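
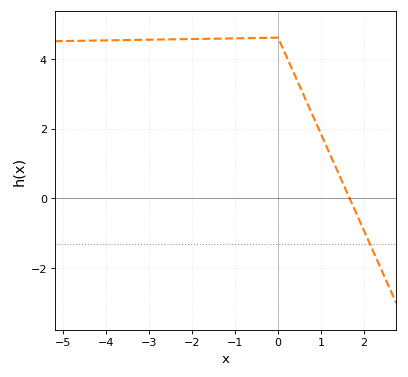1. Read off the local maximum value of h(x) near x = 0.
4.6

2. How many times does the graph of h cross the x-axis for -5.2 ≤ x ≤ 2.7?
1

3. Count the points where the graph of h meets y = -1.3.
1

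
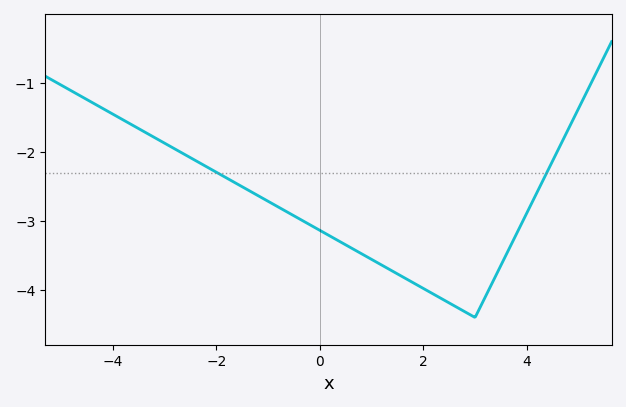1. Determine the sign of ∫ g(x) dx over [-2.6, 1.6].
negative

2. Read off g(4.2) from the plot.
-2.6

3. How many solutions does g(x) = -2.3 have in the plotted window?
2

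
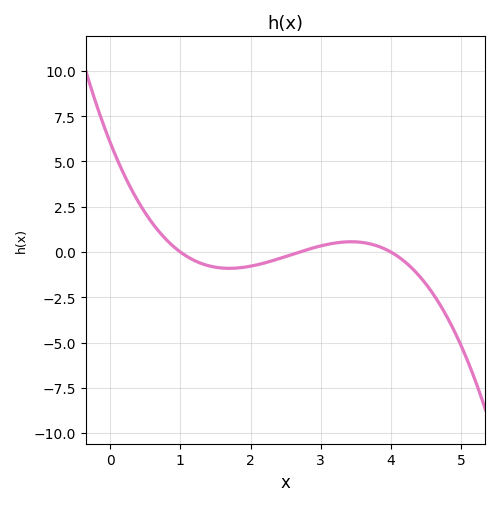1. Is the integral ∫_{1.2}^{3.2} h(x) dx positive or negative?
negative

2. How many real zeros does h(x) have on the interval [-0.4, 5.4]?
3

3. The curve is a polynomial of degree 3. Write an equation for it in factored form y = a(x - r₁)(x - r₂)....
y = -0.56(x - 1)(x - 2.7)(x - 4)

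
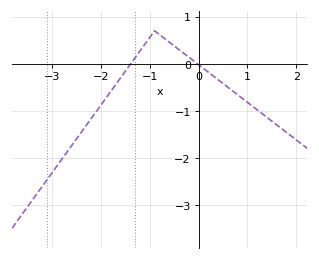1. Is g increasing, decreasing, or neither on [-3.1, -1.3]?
increasing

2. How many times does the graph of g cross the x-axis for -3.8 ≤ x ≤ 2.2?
2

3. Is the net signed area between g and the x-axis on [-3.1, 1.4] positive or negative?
negative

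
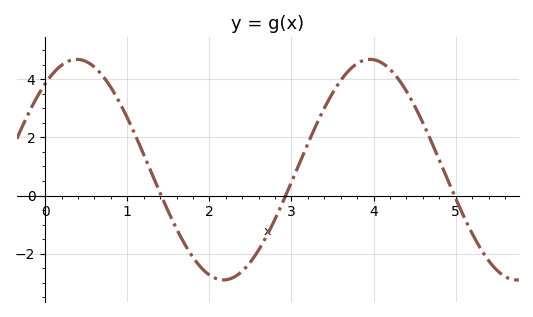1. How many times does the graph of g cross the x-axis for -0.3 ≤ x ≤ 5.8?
3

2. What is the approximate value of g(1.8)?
-2.12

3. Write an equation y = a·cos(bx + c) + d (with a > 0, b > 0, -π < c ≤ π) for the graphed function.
y = 3.79cos(1.76x - 0.68) + 0.89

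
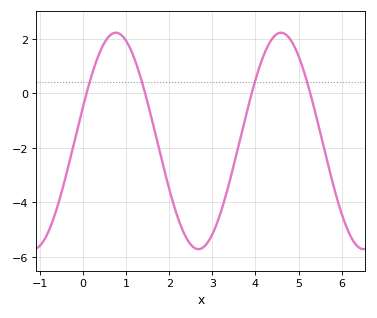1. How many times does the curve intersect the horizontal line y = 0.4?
4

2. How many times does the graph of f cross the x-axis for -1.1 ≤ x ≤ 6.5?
4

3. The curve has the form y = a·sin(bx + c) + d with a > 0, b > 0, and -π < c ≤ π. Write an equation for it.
y = 3.97sin(1.6x + 0.32) - 1.75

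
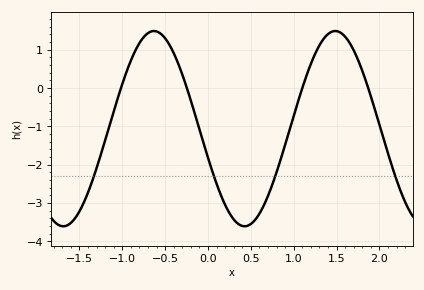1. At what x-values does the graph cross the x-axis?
-1.01, -0.246, 1.1, 1.87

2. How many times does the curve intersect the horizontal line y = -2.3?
4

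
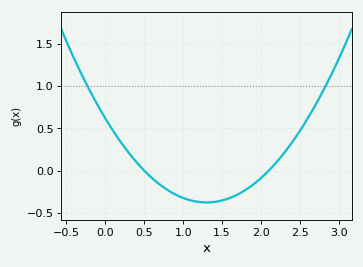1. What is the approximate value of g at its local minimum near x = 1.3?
-0.378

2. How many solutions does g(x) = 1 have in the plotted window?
2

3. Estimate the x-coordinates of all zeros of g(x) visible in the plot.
0.5, 2.1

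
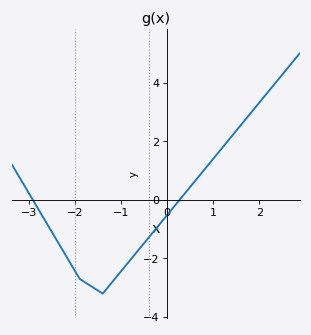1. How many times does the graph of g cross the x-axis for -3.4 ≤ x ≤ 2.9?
2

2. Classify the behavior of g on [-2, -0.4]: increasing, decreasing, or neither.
neither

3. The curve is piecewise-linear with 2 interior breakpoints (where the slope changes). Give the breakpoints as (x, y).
(-1.9, -2.7); (-1.4, -3.2)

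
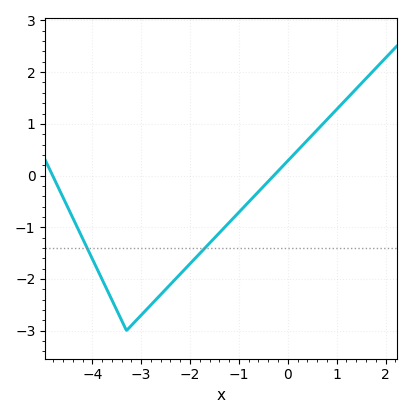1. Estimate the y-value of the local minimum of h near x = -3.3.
-3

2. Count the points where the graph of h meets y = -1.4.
2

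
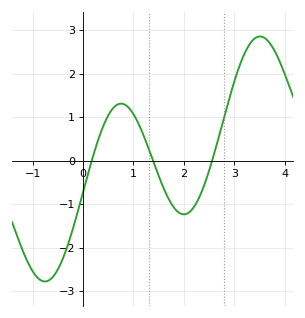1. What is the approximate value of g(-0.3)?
-1.93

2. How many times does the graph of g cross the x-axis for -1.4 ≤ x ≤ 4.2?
3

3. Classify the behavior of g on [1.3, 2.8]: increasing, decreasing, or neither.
neither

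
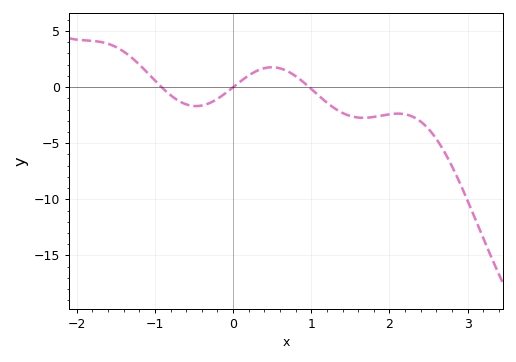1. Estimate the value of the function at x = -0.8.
-0.5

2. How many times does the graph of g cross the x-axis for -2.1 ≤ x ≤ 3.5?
3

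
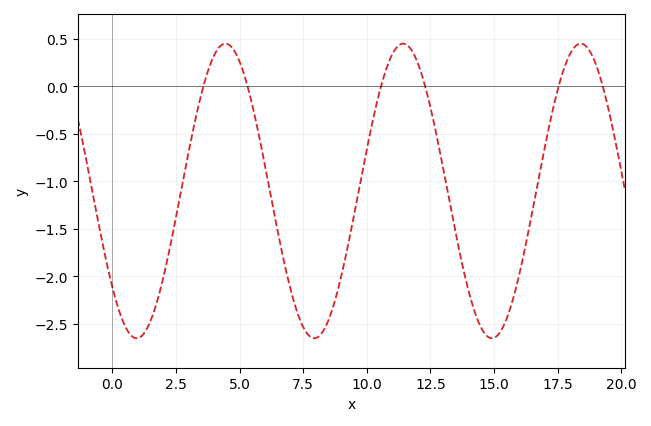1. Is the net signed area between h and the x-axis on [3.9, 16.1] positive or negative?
negative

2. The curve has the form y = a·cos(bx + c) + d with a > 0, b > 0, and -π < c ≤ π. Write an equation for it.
y = 1.55cos(0.9x + 2.3) - 1.1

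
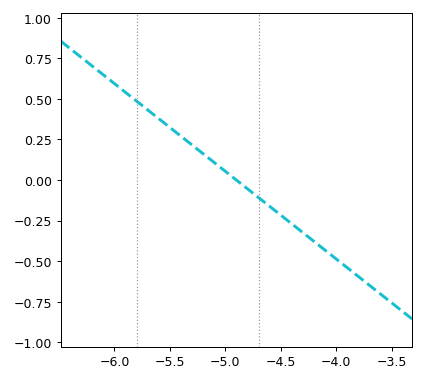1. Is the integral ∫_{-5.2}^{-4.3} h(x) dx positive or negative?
negative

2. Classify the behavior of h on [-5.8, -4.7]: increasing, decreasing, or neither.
decreasing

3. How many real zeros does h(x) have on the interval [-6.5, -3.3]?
1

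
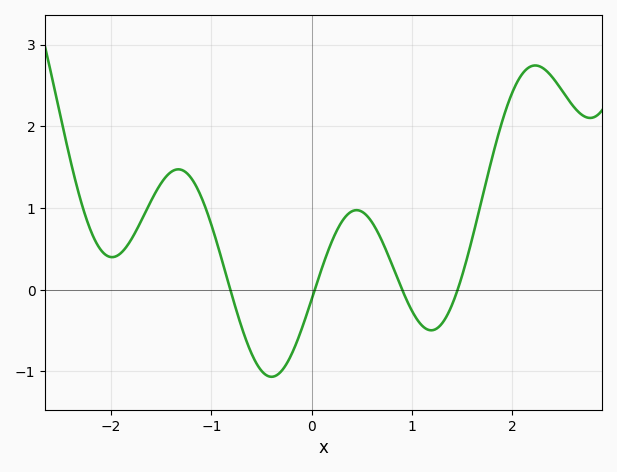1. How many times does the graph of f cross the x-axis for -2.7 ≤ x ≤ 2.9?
4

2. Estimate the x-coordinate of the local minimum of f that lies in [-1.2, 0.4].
-0.4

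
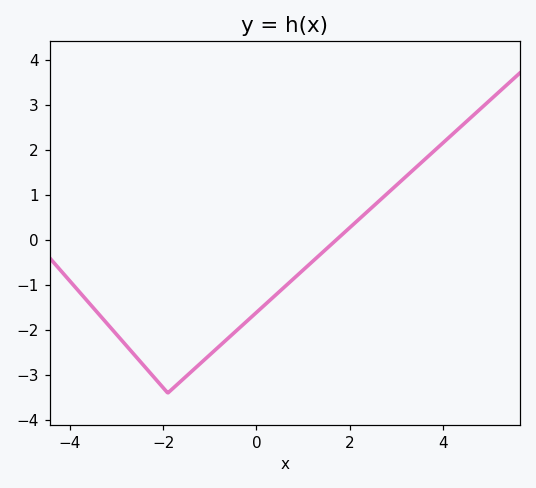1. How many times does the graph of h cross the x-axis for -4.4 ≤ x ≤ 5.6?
1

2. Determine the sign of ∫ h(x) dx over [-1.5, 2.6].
negative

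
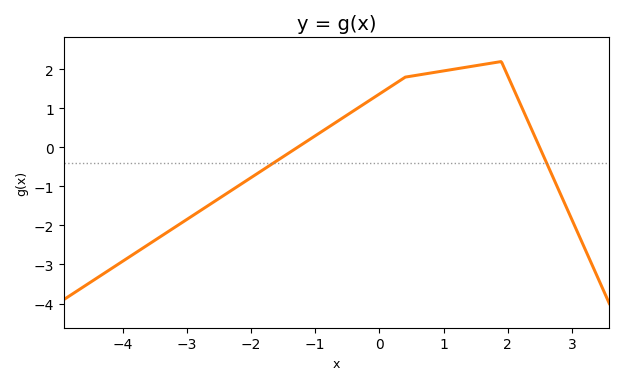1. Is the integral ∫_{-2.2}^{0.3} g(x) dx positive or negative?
positive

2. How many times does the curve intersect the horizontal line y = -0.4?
2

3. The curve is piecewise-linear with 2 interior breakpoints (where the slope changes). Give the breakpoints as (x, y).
(0.4, 1.8); (1.9, 2.2)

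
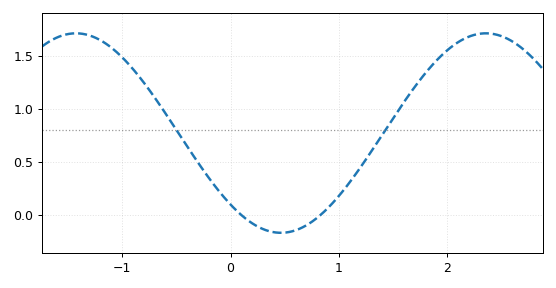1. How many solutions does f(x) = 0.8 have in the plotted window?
2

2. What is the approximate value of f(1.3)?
0.6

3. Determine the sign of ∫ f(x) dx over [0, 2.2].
positive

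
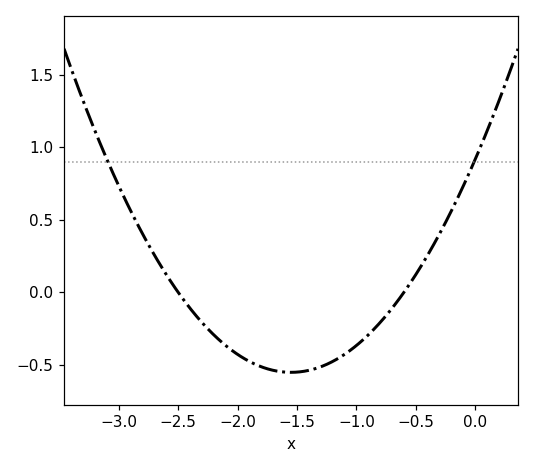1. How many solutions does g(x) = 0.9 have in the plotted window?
2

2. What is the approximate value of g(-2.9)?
0.561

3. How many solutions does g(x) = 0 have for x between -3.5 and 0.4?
2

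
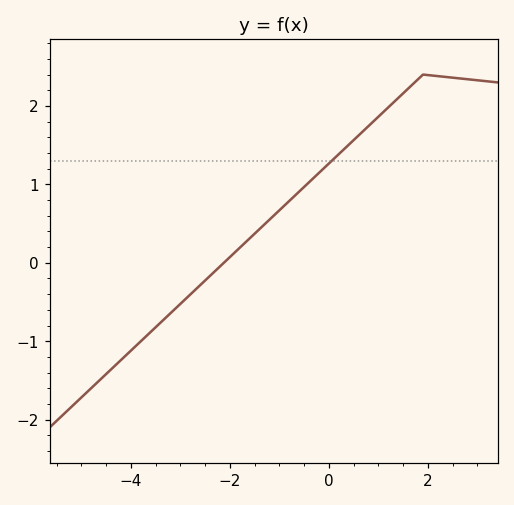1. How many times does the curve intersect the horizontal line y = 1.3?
1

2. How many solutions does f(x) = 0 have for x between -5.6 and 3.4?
1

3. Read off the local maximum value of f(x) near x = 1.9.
2.4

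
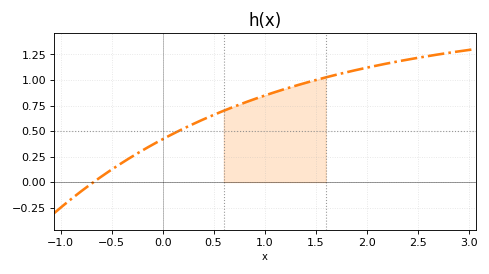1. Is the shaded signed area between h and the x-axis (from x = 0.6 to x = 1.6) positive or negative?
positive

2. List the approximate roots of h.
-0.7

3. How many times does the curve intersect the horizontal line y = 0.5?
1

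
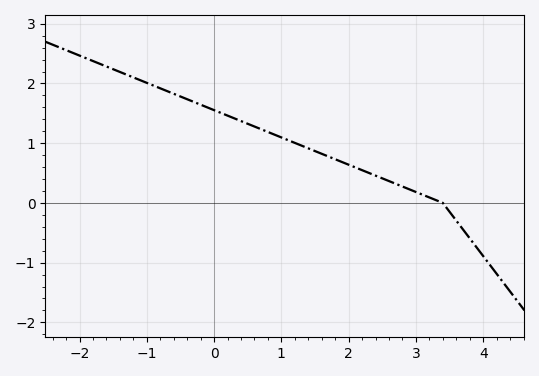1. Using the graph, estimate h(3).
0.183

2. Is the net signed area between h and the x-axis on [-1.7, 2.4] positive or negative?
positive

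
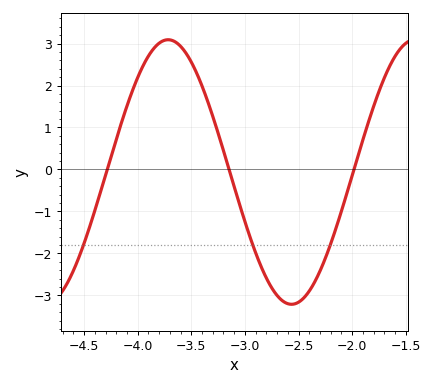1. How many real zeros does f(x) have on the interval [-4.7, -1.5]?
3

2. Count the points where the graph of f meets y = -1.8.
3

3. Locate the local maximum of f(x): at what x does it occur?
-3.7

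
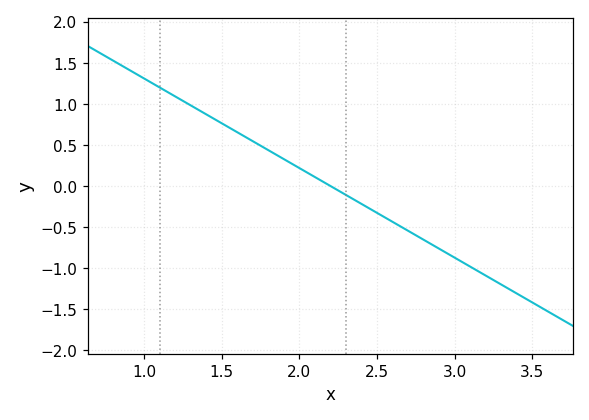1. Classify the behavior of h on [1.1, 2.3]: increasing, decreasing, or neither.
decreasing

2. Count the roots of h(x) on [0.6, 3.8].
1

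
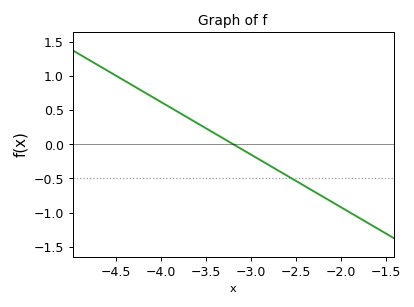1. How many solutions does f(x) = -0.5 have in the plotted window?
1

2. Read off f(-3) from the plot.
-0.154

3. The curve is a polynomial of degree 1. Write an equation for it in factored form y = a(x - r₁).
y = -0.77(x + 3.2)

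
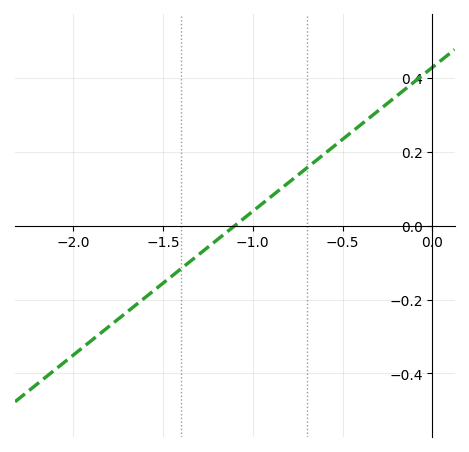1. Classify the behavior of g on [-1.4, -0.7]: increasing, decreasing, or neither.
increasing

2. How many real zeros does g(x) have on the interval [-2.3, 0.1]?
1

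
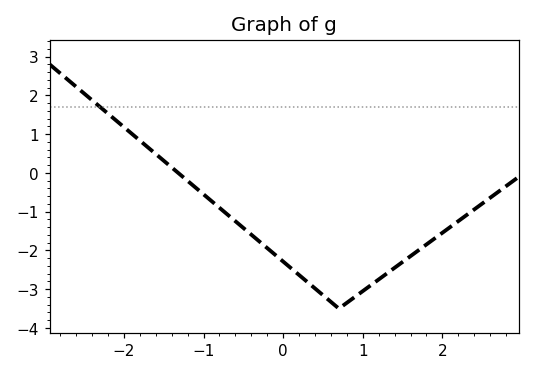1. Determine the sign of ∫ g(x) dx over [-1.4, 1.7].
negative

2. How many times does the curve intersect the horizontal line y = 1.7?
1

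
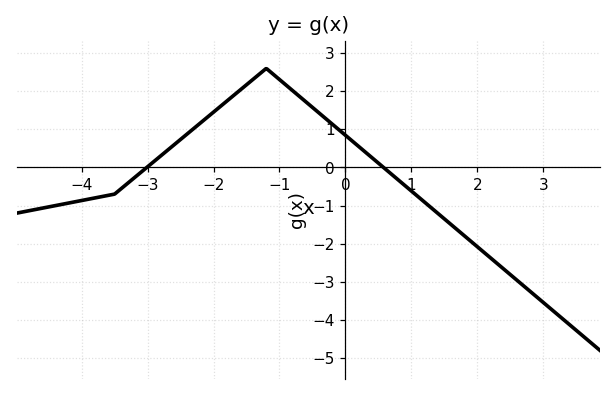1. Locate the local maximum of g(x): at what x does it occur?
-1.2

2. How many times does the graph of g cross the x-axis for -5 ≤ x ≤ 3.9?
2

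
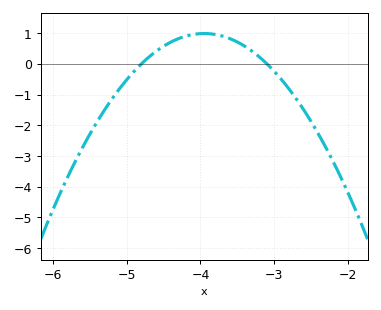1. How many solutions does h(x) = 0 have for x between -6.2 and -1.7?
2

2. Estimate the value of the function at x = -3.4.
0.6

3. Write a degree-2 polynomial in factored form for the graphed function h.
y = -1.37(x + 4.8)(x + 3.1)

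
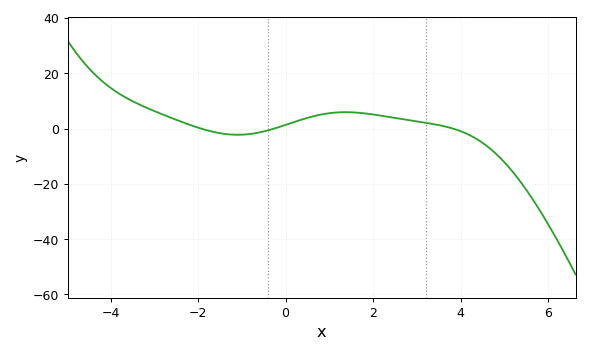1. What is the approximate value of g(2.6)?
4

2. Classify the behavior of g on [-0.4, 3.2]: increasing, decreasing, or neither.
neither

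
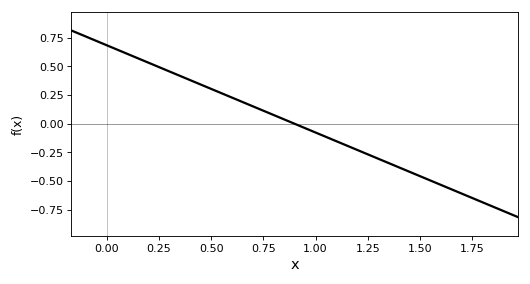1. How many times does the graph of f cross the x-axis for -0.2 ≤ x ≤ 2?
1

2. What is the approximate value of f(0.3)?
0.456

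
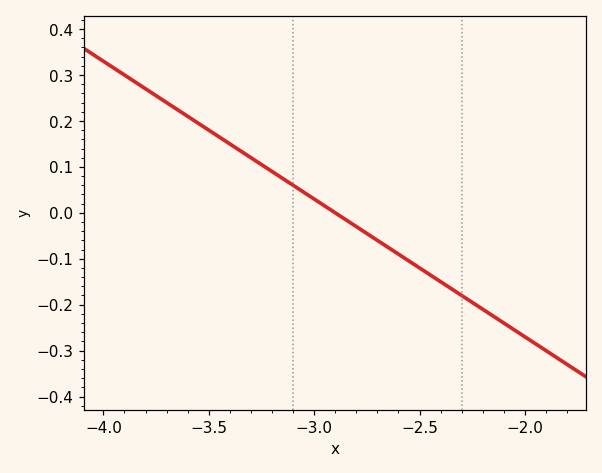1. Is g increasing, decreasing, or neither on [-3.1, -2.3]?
decreasing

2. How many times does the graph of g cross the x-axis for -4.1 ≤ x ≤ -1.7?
1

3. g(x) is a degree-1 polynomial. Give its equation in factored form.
y = -0.3(x + 2.9)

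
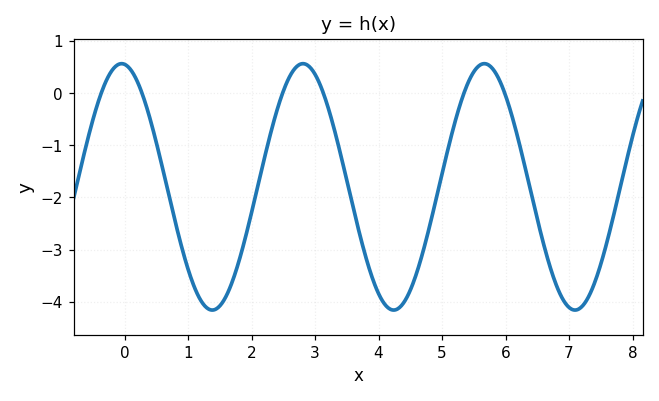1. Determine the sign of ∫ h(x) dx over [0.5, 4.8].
negative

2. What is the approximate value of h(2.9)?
0.514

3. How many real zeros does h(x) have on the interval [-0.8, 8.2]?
6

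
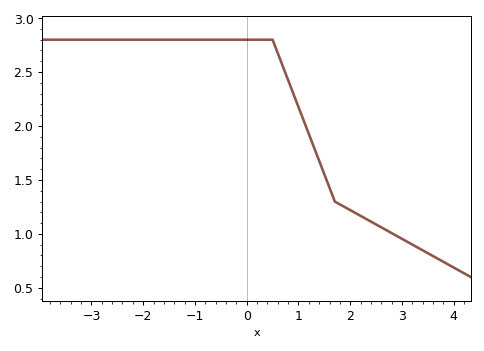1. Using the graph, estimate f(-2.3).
2.8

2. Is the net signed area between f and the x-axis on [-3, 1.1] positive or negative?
positive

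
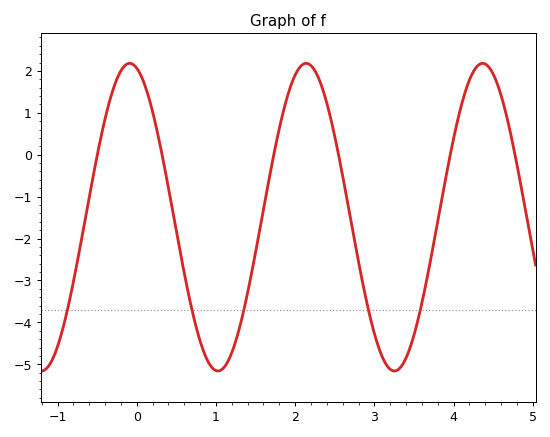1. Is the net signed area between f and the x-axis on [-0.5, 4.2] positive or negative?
negative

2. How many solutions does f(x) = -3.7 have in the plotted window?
5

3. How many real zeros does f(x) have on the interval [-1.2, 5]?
6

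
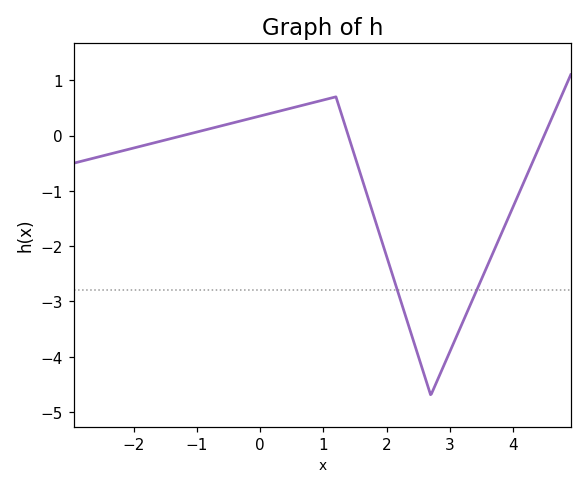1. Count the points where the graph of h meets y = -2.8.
2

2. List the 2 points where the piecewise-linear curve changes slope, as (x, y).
(1.2, 0.7); (2.7, -4.7)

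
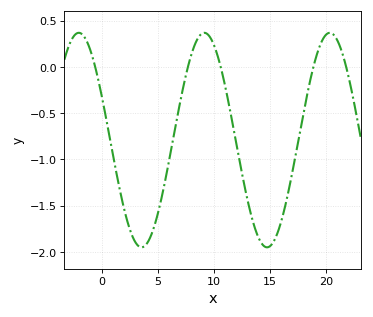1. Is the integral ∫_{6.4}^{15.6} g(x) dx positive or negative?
negative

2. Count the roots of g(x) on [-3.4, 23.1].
5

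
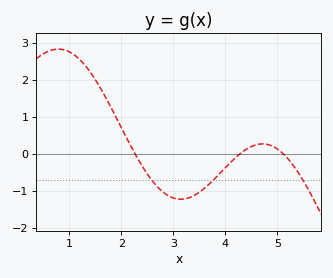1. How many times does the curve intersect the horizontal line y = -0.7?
3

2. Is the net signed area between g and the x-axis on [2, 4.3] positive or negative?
negative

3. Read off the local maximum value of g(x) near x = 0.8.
2.8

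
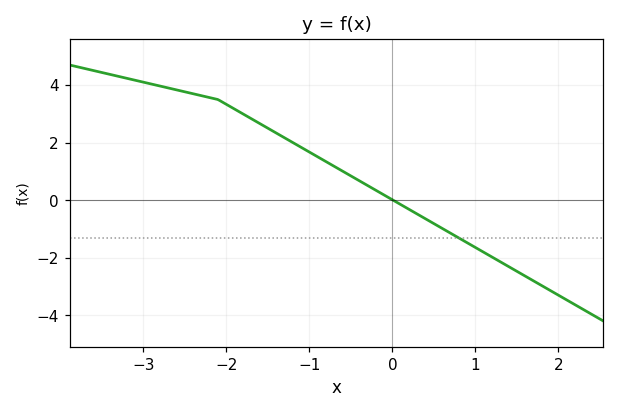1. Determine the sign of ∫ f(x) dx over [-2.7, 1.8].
positive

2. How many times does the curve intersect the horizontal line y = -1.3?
1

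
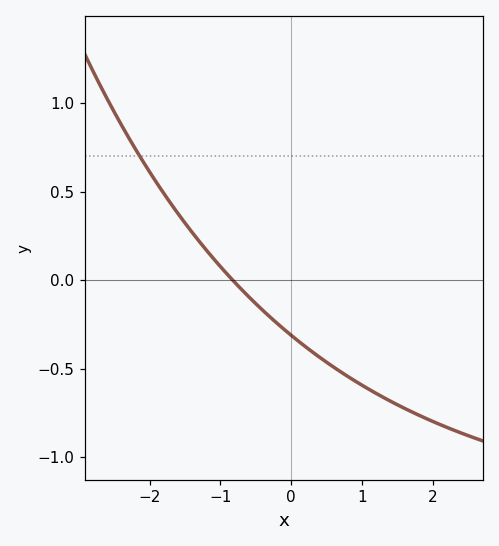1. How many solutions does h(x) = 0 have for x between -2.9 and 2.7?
1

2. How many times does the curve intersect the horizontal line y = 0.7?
1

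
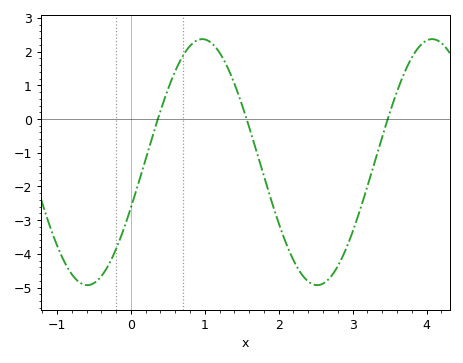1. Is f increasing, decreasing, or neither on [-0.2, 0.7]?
increasing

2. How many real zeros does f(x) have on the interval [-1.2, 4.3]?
3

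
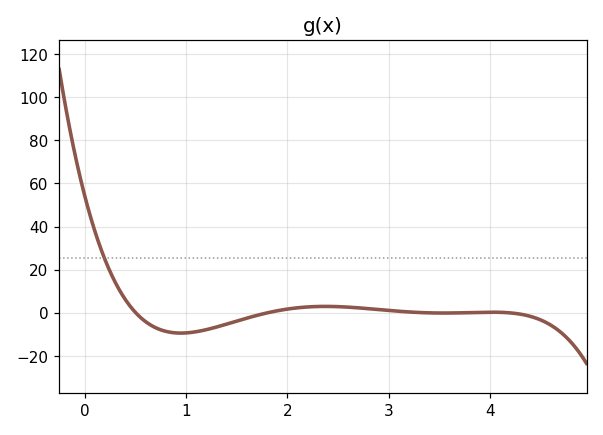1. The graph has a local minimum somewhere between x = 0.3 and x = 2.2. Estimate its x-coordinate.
0.9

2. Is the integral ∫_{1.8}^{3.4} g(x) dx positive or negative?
positive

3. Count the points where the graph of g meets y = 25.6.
1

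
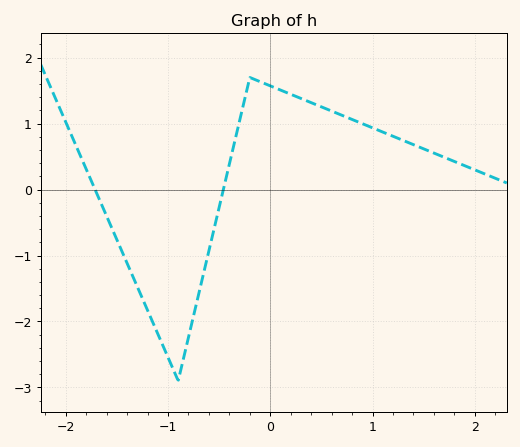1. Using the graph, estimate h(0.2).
1.45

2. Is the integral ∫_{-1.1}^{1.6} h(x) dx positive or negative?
positive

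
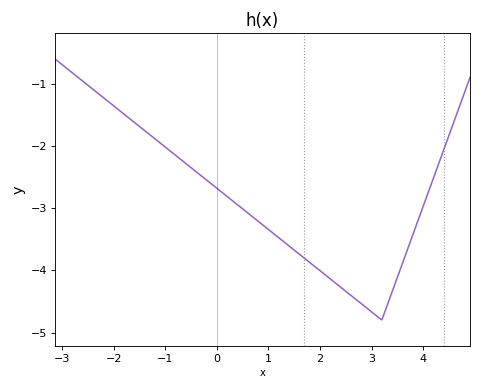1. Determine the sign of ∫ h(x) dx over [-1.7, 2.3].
negative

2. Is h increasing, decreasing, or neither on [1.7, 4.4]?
neither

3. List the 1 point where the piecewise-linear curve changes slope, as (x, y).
(3.2, -4.8)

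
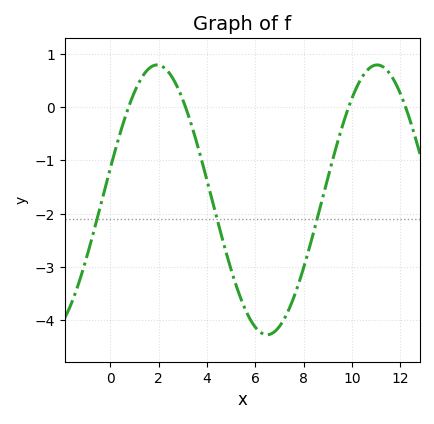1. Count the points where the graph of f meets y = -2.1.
3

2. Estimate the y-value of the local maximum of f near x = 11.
0.8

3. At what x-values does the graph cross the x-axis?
0.8, 3.2, 9.8, 12.2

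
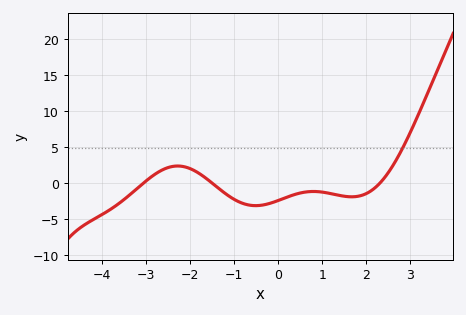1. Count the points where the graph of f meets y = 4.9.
1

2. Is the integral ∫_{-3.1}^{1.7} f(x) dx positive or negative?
negative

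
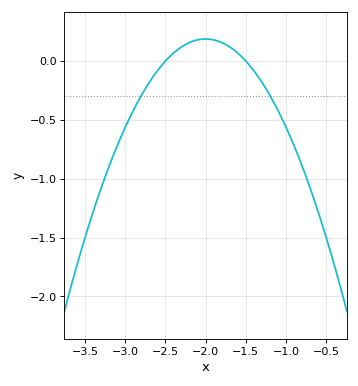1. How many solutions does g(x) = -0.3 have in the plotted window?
2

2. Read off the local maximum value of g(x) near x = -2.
0.188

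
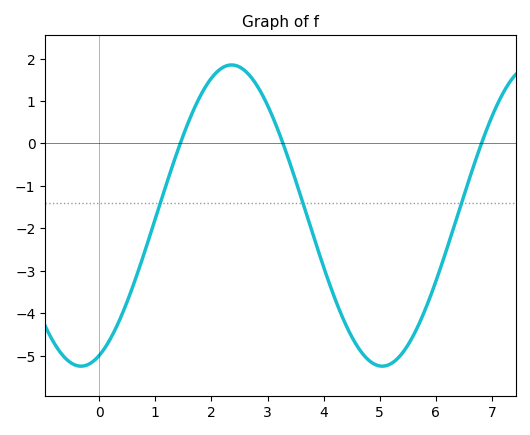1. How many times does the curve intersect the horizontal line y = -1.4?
3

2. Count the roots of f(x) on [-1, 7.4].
3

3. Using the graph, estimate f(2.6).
1.71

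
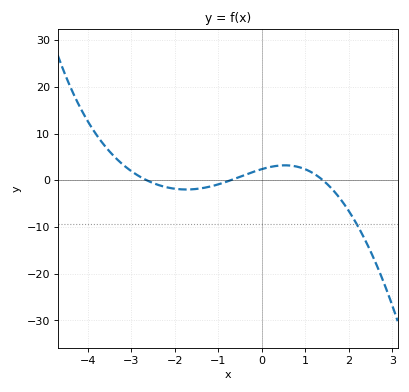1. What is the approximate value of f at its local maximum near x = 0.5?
3.22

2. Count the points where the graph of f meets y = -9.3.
1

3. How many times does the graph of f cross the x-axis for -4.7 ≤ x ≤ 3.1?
3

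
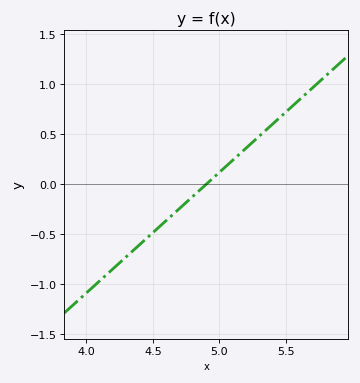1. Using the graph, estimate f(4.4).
-0.6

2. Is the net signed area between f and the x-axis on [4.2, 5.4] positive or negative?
negative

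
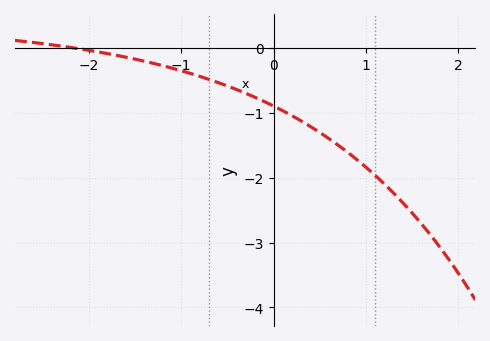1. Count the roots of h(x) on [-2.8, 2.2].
1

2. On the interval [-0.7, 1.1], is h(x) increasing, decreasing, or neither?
decreasing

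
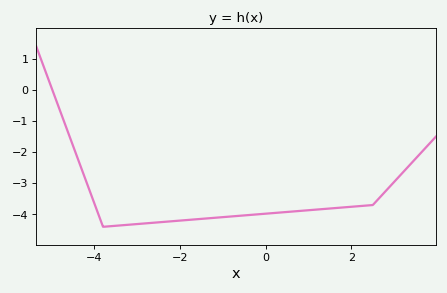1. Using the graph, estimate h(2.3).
-3.7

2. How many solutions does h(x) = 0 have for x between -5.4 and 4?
1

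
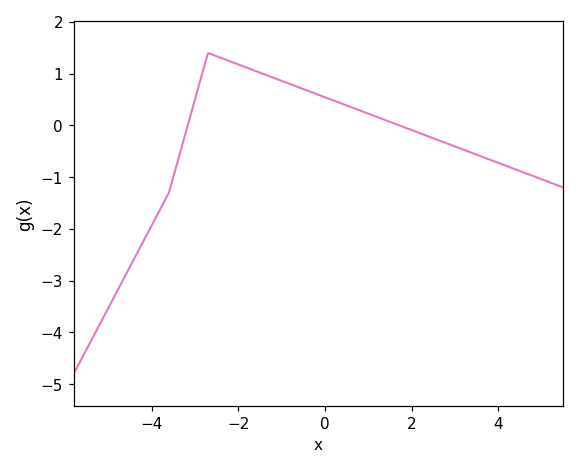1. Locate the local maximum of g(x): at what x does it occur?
-2.7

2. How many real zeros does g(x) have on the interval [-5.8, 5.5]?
2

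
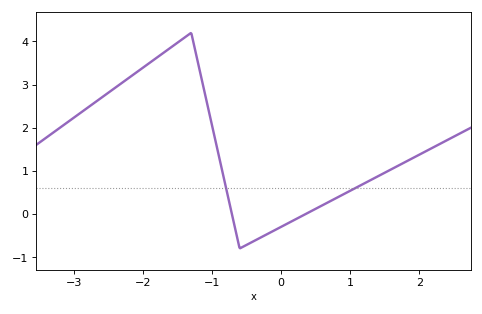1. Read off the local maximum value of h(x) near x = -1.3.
4.2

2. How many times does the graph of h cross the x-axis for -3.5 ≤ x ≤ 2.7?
2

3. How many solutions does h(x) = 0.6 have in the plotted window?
2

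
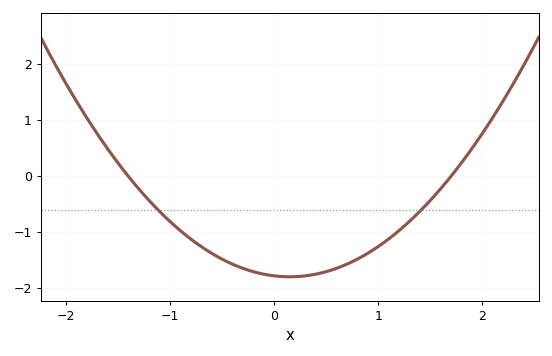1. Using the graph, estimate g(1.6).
-0.2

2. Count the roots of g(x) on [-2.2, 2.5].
2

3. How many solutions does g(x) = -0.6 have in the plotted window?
2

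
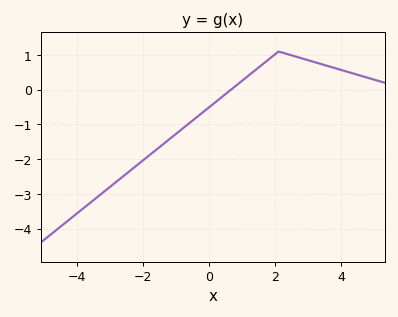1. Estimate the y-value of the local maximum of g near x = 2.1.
1.1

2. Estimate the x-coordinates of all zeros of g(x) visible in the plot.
0.6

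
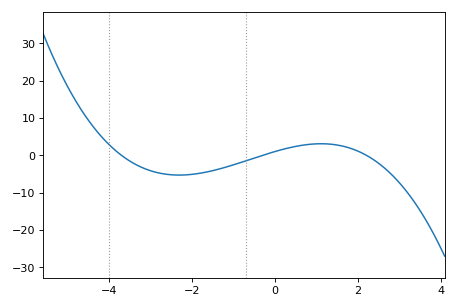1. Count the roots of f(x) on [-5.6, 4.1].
3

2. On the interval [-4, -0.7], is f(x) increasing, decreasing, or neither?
neither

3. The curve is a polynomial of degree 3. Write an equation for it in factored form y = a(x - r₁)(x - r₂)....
y = -0.42(x + 3.7)(x + 0.3)(x - 2.2)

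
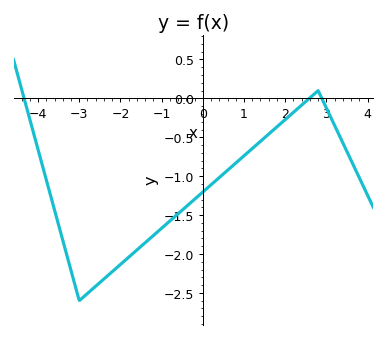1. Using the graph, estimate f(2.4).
-0.086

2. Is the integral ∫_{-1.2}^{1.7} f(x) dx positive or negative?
negative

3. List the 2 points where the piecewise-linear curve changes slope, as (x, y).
(-3, -2.6); (2.8, 0.1)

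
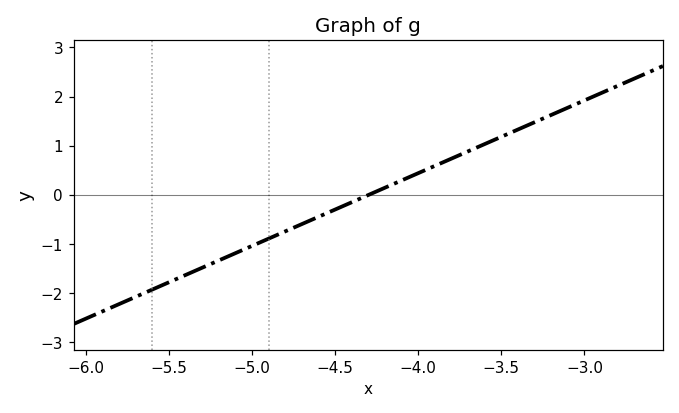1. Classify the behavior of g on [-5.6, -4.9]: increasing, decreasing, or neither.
increasing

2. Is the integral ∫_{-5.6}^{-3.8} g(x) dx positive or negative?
negative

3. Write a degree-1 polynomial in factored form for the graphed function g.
y = 1.48(x + 4.3)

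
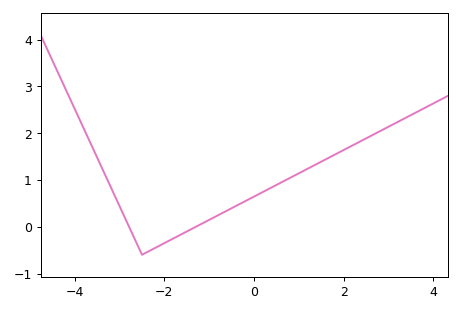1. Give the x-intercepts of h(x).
-2.8, -1.2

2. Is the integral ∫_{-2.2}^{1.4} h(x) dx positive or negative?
positive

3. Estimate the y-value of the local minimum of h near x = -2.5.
-0.6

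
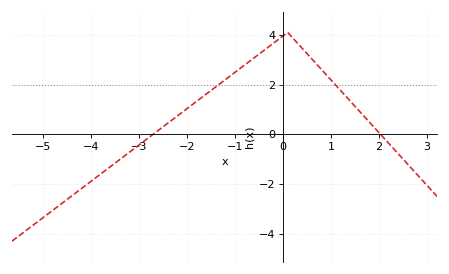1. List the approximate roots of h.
-2.8, 2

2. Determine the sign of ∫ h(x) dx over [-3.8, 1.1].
positive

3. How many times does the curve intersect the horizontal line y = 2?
2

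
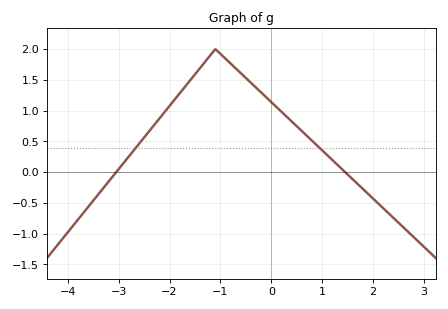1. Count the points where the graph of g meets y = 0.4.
2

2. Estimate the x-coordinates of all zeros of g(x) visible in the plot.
-3.05, 1.45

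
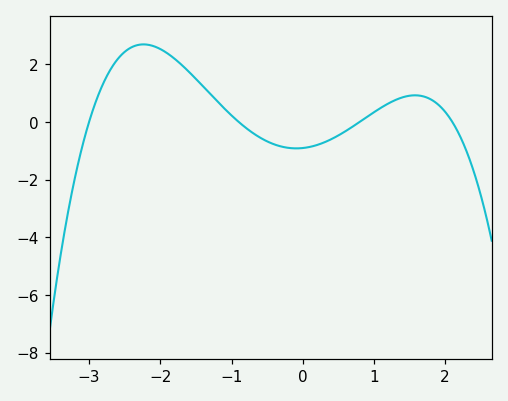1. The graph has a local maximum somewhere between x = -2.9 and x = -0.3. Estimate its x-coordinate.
-2.2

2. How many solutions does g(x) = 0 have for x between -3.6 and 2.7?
4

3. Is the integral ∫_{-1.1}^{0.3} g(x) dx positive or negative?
negative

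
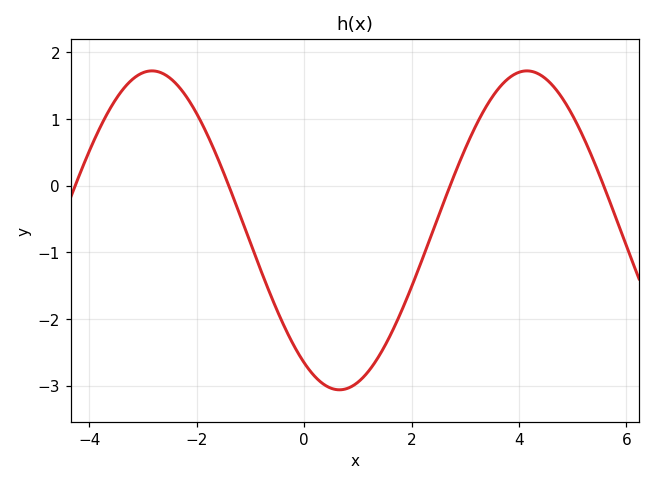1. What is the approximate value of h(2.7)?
0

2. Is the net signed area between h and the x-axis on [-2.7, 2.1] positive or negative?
negative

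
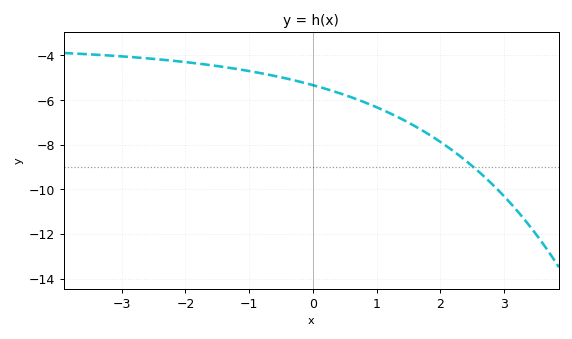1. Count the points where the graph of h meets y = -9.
1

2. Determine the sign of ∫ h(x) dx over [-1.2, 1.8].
negative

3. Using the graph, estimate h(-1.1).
-4.65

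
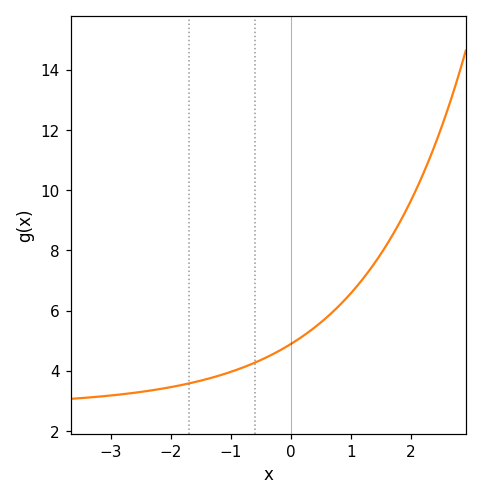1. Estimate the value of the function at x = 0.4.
5.4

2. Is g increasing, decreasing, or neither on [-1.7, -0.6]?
increasing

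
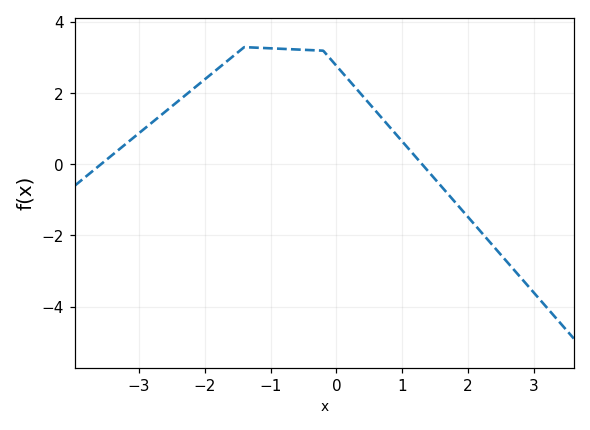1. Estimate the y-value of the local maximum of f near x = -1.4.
3.3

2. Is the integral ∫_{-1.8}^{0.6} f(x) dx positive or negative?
positive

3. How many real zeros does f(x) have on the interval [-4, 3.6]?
2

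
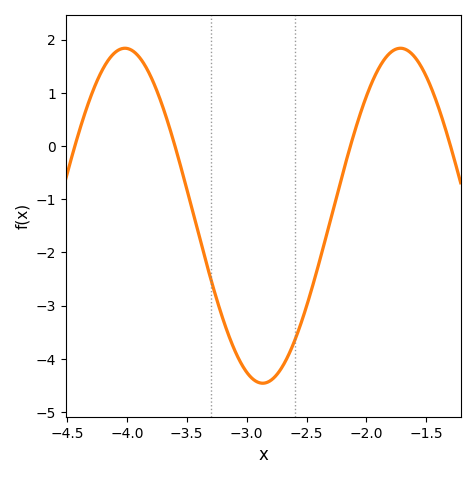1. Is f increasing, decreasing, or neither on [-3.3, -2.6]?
neither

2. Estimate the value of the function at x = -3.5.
-0.8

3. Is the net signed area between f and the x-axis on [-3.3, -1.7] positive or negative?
negative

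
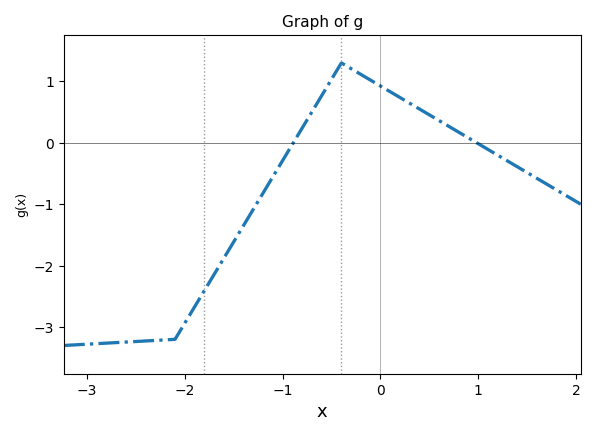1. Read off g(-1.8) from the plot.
-2.41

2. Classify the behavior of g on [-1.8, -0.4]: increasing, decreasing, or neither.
increasing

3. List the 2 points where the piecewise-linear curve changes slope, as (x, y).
(-2.1, -3.2); (-0.4, 1.3)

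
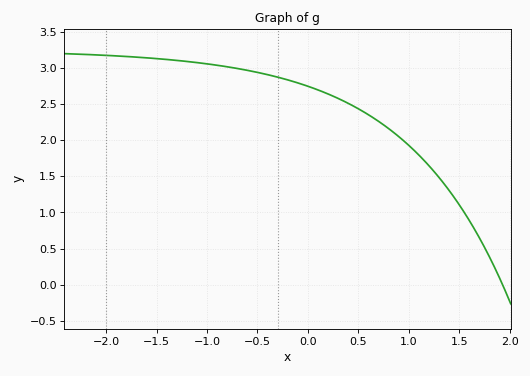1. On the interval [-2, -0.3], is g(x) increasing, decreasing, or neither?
decreasing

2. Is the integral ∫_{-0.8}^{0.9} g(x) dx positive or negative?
positive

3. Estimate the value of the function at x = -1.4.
3.12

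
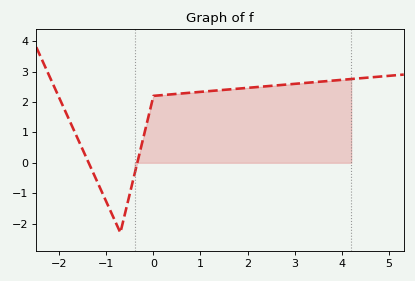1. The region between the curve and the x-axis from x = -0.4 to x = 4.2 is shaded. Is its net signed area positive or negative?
positive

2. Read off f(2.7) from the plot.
2.6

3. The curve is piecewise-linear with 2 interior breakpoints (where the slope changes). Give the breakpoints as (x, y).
(-0.7, -2.3); (0, 2.2)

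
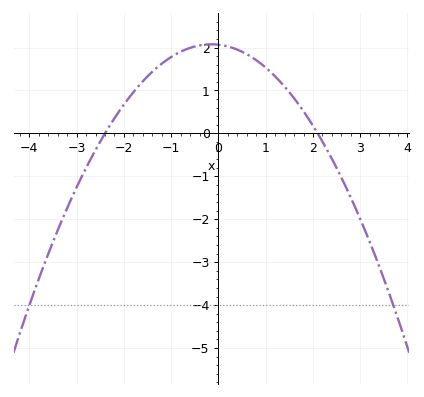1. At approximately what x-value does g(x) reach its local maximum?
-0.15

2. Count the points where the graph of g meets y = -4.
2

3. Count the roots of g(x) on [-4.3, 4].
2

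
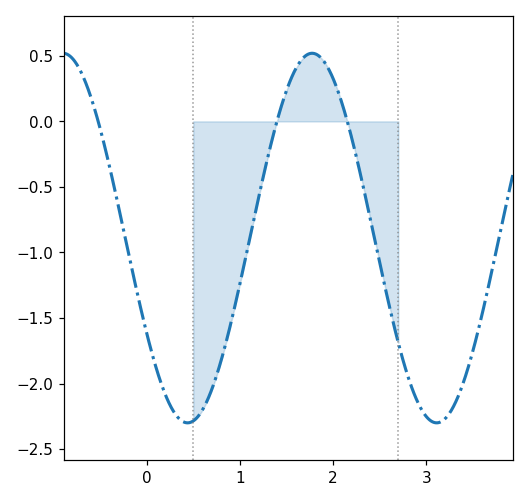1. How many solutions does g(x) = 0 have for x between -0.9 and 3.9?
3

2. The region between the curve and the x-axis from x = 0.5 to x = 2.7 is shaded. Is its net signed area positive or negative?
negative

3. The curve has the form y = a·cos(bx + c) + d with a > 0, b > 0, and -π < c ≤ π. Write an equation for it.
y = 1.41cos(2.35x + 2.11) - 0.89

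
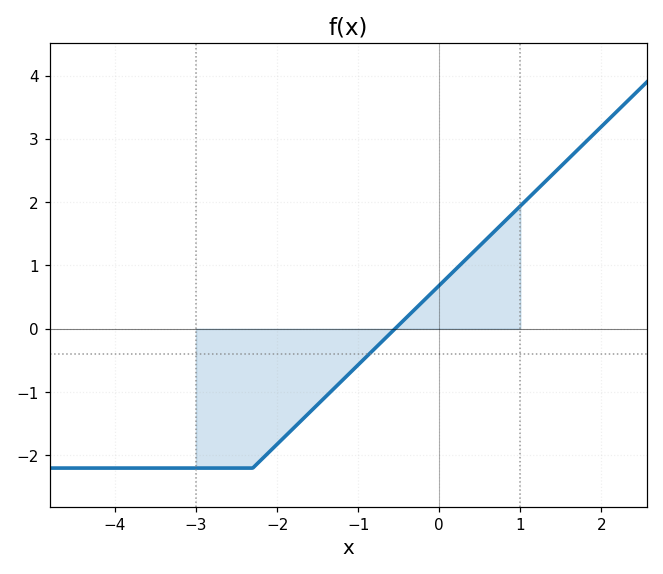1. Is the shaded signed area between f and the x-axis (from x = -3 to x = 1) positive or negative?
negative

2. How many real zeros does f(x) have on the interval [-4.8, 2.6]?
1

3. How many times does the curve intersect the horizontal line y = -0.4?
1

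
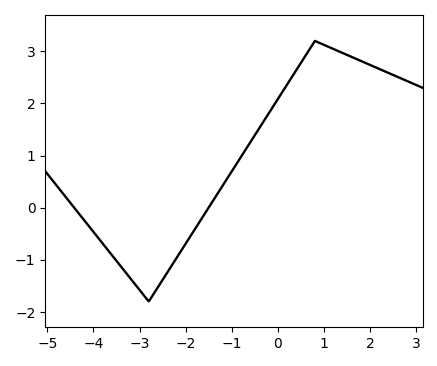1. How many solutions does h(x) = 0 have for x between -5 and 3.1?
2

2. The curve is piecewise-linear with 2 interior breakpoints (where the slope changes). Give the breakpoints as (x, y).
(-2.8, -1.8); (0.8, 3.2)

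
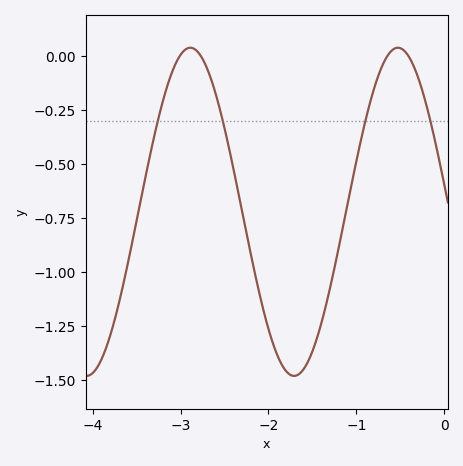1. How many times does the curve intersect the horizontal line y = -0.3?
4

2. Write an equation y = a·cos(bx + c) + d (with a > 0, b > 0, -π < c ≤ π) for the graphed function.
y = 0.76cos(2.7x + 1.4) - 0.72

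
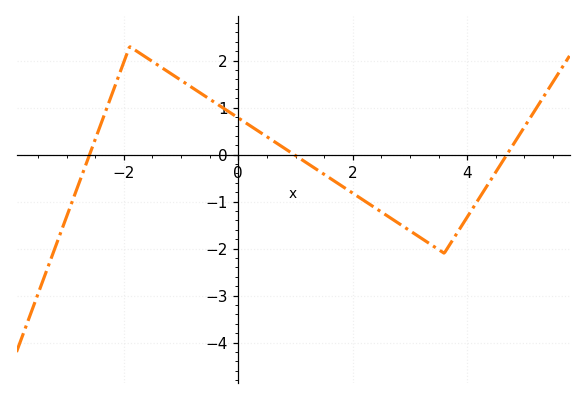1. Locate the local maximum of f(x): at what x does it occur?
-2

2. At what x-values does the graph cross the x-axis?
-2.6, 1, 4.6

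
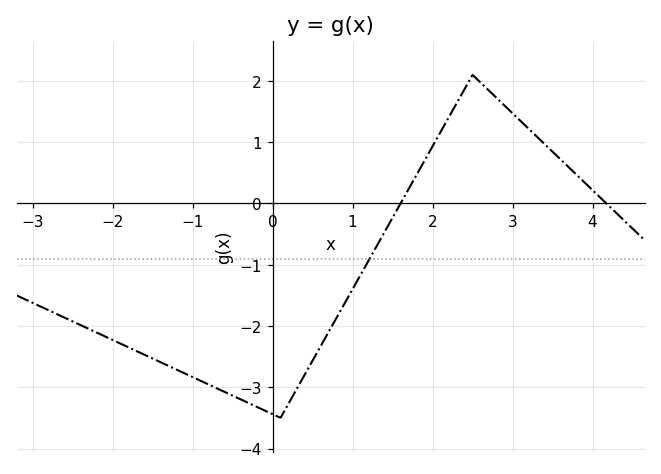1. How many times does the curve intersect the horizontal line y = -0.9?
1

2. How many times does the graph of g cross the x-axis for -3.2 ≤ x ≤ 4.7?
2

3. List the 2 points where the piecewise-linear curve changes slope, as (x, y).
(0.1, -3.5); (2.5, 2.1)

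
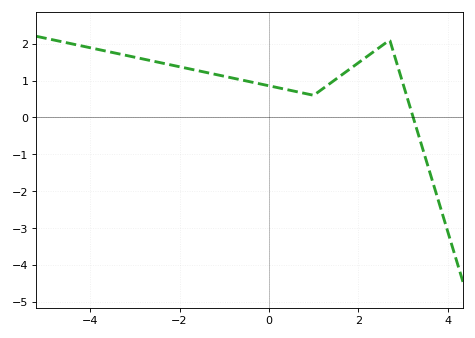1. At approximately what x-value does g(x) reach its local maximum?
2.7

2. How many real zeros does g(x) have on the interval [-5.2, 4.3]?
1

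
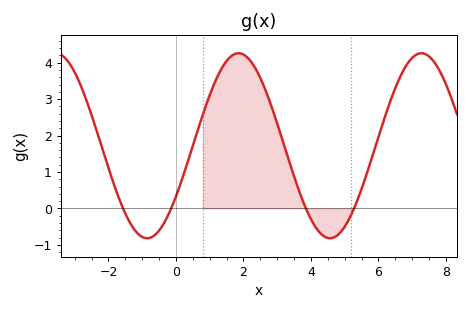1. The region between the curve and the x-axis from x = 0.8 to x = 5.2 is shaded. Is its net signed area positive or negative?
positive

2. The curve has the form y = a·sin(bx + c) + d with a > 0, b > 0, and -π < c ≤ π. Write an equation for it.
y = 2.54sin(1.16x - 0.582) + 1.72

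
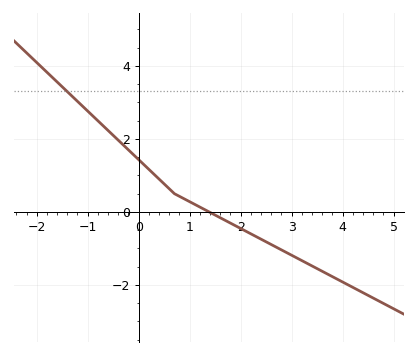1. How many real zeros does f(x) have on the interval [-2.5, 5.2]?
1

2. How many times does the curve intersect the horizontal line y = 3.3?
1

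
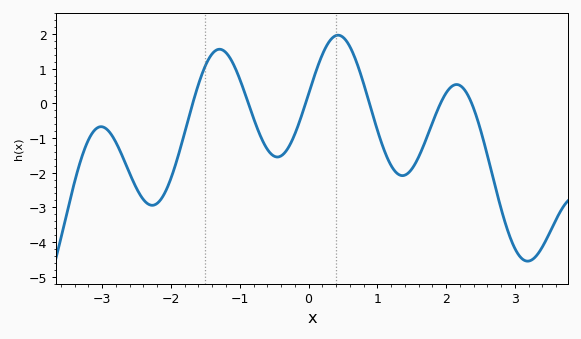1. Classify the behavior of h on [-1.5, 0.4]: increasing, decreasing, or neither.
neither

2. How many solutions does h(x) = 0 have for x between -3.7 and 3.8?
6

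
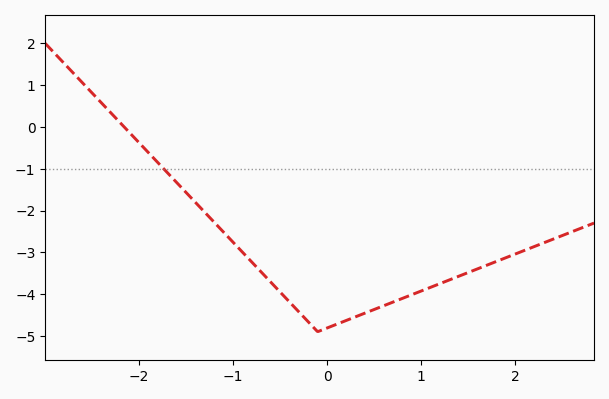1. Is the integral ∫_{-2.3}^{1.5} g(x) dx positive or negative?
negative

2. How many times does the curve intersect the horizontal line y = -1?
1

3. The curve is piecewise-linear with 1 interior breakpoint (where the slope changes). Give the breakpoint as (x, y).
(-0.1, -4.9)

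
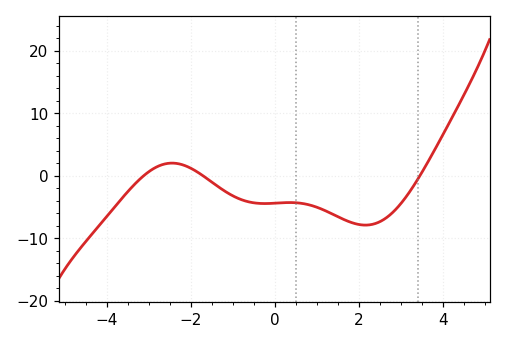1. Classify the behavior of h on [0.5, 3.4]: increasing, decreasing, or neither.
neither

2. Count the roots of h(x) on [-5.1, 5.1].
3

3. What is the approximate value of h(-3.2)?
0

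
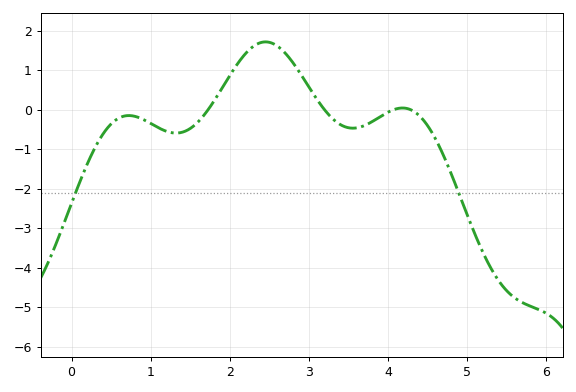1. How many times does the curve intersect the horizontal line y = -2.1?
2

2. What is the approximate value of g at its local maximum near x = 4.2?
0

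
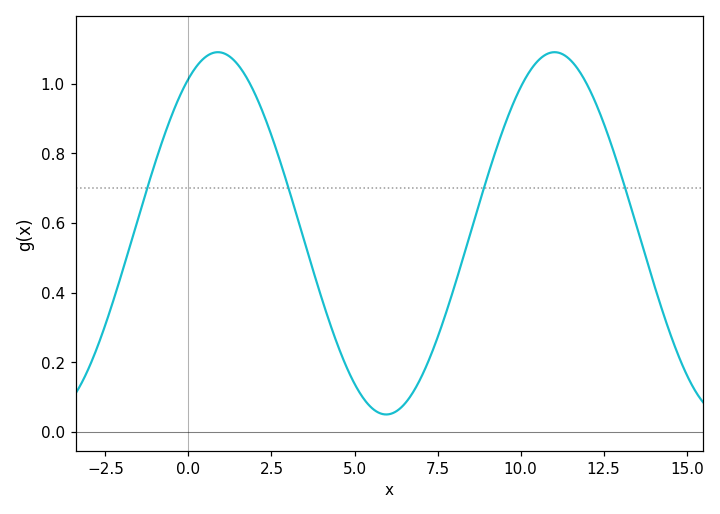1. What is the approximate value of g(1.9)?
1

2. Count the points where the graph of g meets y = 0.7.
4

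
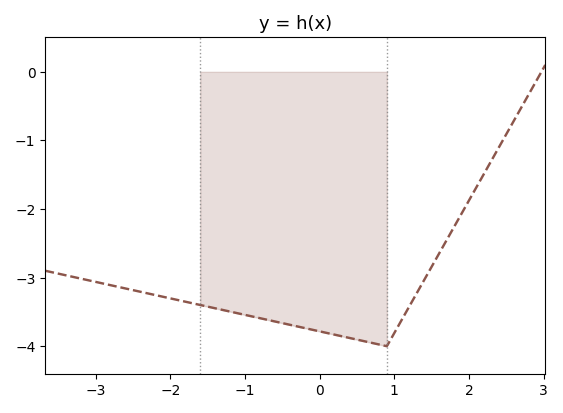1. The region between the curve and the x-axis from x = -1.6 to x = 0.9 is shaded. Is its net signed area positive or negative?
negative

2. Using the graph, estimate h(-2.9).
-3.1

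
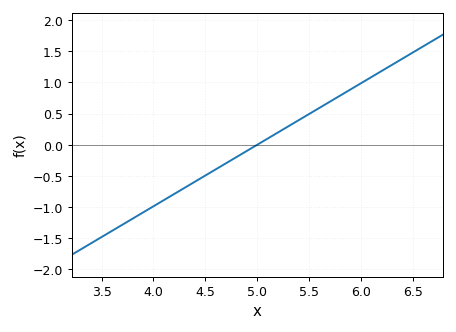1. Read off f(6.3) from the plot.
1.29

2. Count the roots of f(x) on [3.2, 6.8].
1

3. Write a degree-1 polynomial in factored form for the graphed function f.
y = 0.99(x - 5)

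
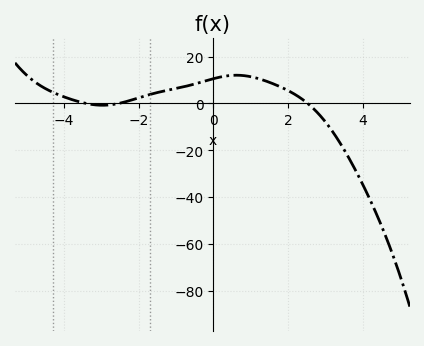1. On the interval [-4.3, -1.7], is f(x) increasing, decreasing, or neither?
neither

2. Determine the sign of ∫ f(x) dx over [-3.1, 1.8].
positive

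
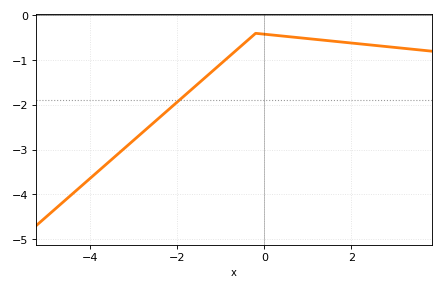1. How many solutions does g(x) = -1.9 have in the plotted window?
1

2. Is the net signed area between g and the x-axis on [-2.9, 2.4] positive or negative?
negative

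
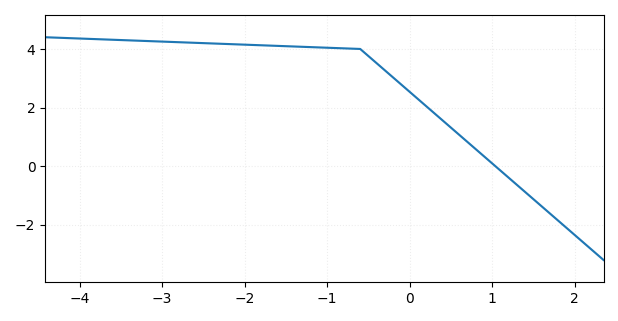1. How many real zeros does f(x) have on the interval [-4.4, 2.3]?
1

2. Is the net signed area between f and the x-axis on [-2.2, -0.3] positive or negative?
positive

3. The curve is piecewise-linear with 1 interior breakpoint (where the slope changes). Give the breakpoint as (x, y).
(-0.6, 4)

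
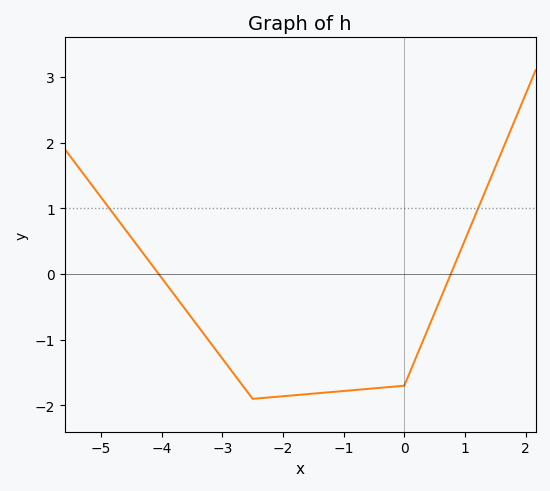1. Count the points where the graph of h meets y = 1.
2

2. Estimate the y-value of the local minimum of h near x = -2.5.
-1.9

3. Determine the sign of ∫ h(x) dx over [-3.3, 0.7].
negative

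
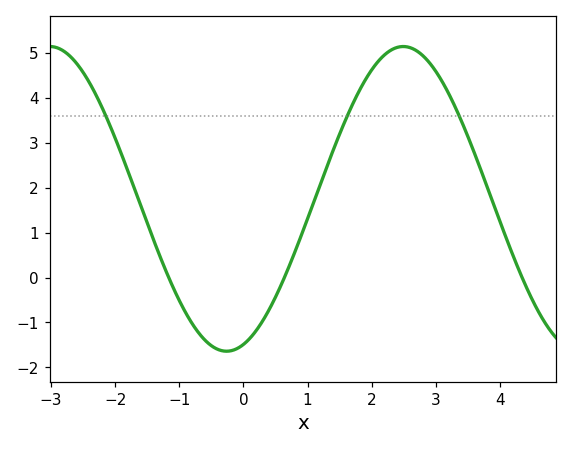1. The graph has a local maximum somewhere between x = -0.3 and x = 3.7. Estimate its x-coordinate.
2.49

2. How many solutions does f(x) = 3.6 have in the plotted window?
3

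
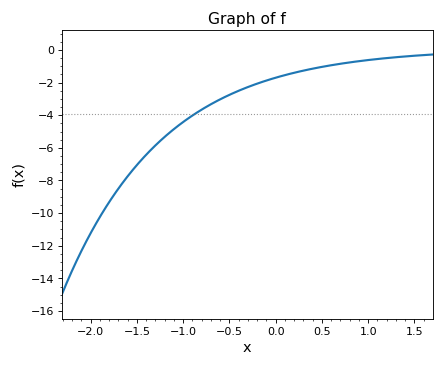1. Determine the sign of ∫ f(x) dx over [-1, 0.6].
negative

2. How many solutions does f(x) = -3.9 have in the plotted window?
1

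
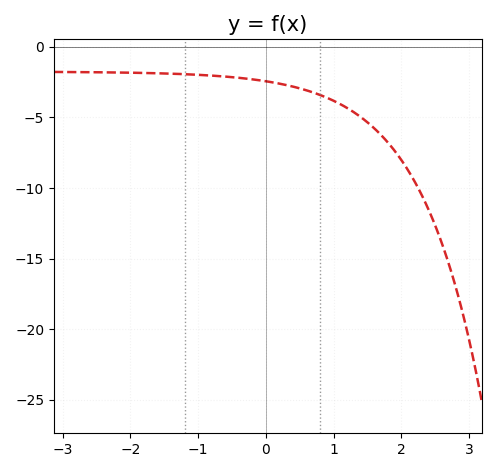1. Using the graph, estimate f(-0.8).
-2.05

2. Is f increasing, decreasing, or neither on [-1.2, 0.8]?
decreasing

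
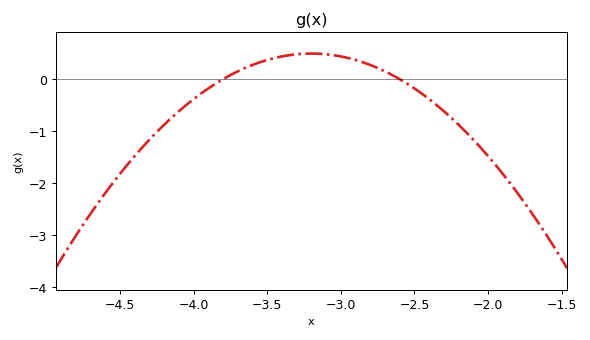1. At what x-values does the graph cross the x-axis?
-3.8, -2.6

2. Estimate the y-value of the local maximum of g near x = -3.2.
0.493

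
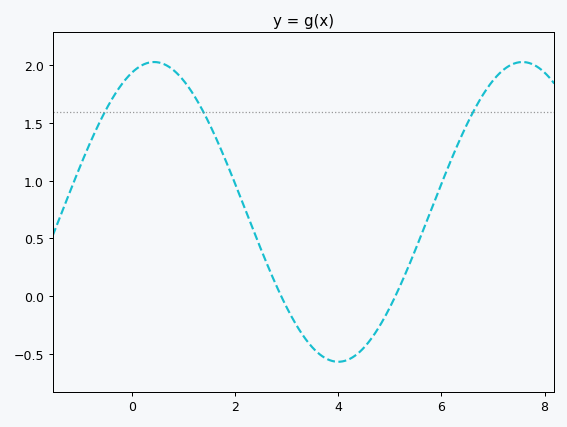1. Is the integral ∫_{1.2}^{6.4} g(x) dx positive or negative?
positive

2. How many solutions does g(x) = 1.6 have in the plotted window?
3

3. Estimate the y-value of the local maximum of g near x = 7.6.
2.05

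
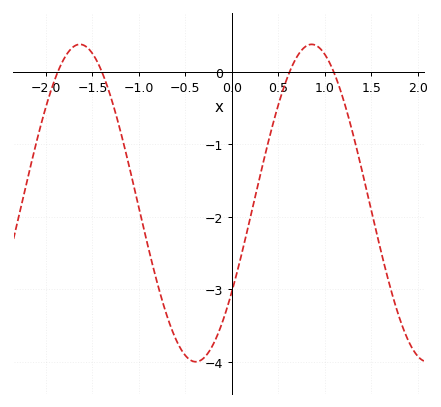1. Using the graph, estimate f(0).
-3.03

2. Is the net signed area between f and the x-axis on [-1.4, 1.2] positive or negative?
negative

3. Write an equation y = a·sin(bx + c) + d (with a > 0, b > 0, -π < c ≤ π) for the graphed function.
y = 2.19sin(2.52x - 0.592) - 1.81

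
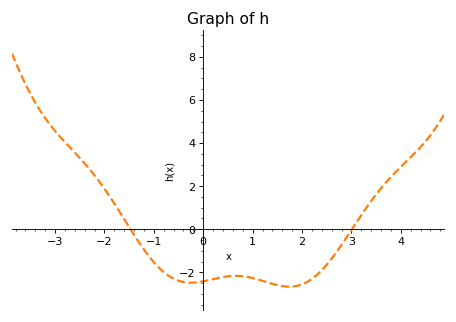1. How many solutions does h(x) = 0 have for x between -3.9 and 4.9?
2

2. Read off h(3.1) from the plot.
0.312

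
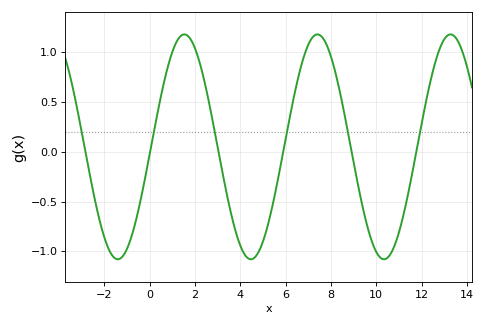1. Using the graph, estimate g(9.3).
-0.45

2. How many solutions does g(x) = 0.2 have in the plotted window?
6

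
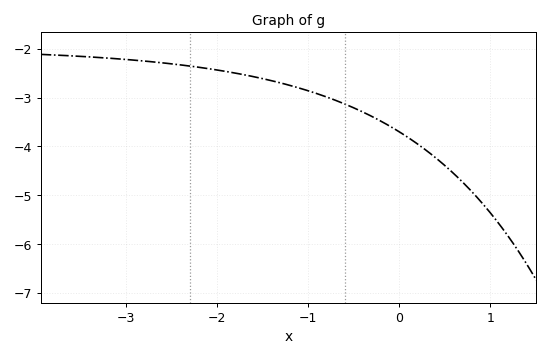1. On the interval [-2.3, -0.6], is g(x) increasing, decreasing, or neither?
decreasing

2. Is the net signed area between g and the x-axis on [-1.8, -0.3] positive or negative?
negative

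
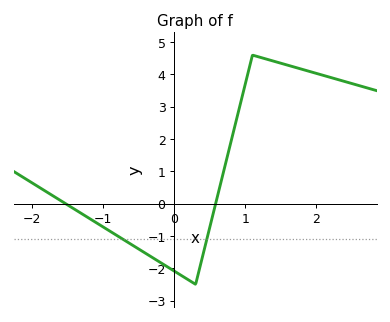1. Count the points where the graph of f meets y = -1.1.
2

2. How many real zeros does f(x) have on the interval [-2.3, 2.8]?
2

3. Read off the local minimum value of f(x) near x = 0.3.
-2.5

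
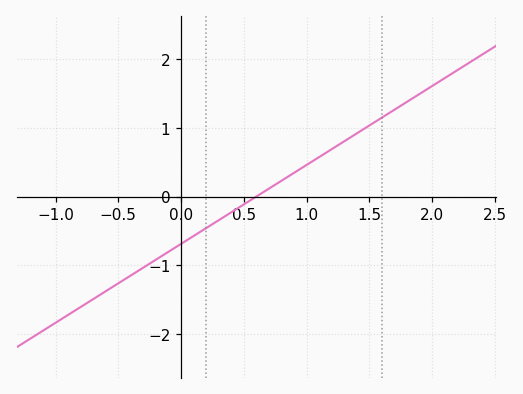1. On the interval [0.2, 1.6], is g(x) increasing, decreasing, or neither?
increasing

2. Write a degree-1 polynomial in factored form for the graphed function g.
y = 1.15(x - 0.6)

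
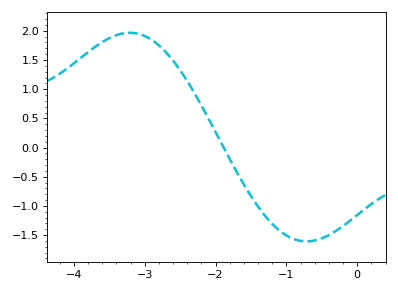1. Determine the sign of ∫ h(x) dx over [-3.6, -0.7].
positive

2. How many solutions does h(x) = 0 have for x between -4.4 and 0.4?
1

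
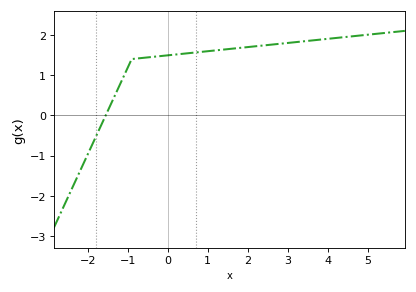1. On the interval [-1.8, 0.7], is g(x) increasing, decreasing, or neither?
increasing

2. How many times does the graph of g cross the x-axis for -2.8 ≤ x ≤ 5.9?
1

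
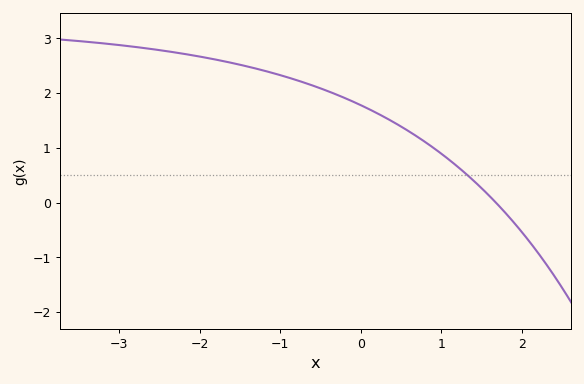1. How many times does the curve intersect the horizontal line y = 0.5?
1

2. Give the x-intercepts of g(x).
1.7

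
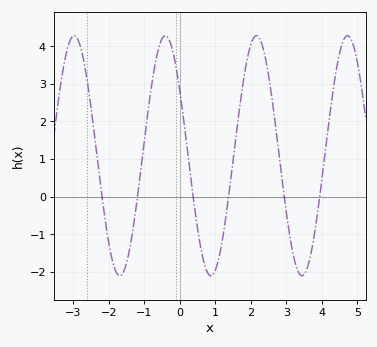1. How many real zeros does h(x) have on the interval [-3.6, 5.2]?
6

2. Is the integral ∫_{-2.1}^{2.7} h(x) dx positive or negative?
positive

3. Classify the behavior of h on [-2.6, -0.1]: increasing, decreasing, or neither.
neither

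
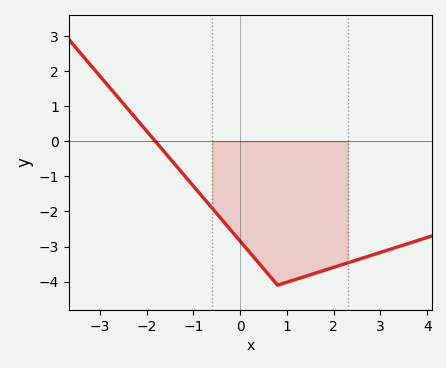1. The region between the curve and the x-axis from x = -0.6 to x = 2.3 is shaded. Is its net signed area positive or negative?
negative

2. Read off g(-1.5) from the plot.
-0.5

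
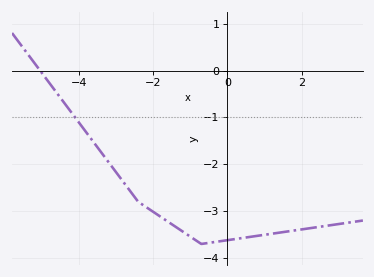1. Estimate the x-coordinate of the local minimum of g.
-0.7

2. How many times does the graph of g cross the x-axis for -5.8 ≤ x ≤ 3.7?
1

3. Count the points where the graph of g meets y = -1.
1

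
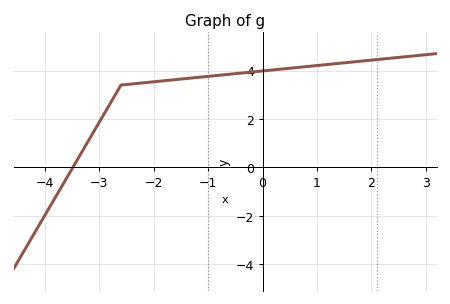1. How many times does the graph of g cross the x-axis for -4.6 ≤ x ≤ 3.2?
1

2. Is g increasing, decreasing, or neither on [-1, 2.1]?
increasing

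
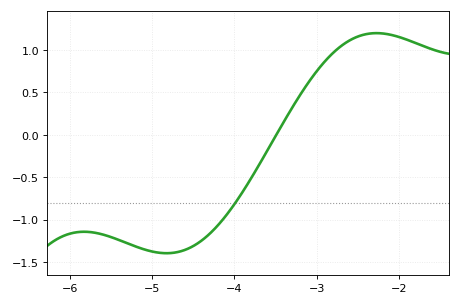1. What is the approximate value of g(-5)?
-1.4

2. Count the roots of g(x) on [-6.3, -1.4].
1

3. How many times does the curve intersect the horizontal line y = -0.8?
1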